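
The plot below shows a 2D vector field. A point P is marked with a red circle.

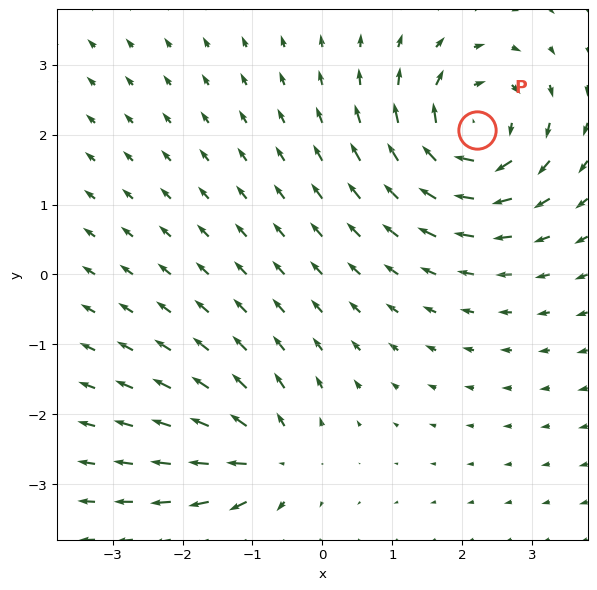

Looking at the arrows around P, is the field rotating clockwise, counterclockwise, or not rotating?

Near P at (2.2, 2.1) the arrows circulate clockwise. The curl (z-component) there is about -6; negative curl means clockwise rotation.

clockwise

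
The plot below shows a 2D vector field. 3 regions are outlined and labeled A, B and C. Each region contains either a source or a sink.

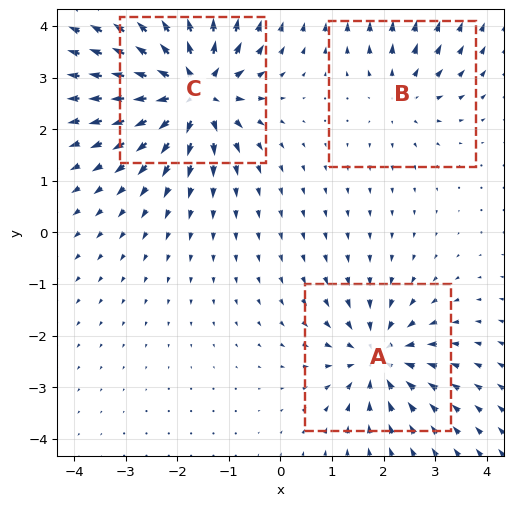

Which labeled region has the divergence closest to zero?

B

Divergence at each region's feature centre — A: about -4, B: about +3, C: about +6. Region B is closest to zero.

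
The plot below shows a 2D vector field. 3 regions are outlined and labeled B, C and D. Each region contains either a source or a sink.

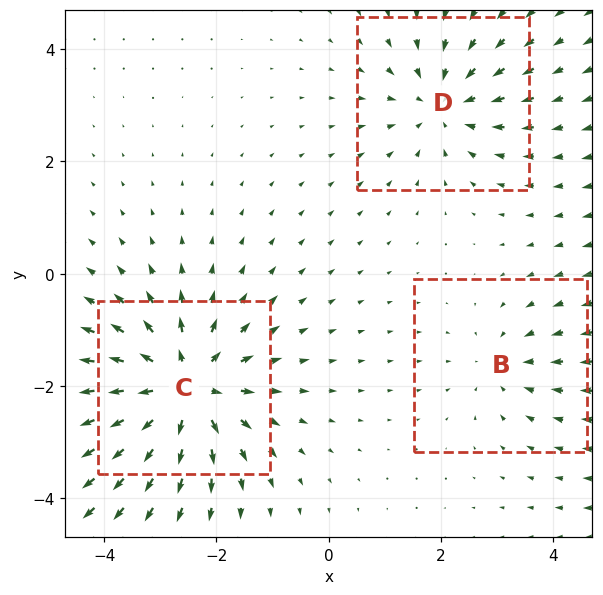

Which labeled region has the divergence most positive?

C

Divergence at each region's feature centre — B: about -2, C: about +5, D: about -3. Region C is most positive.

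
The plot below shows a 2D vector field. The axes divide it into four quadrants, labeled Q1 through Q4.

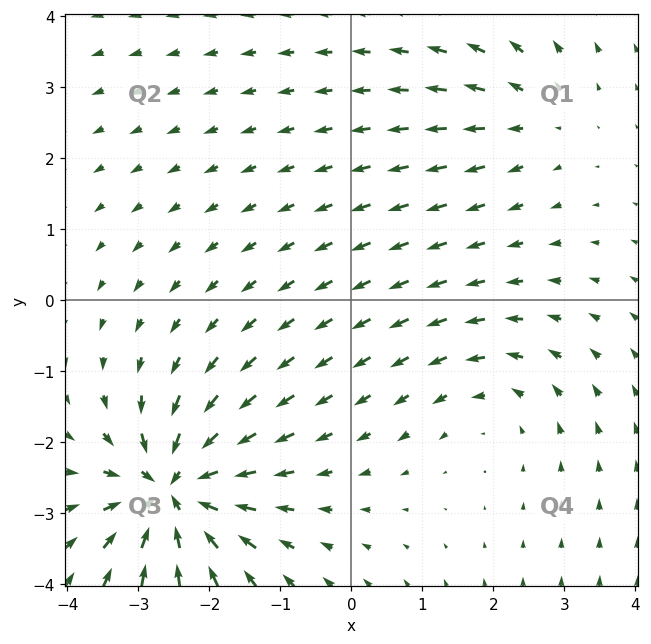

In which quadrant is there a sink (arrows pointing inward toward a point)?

Q3

The sink sits at approximately (-2.5, -2.7), which lies in quadrant Q3. The divergence there is about -7, negative as expected for a sink.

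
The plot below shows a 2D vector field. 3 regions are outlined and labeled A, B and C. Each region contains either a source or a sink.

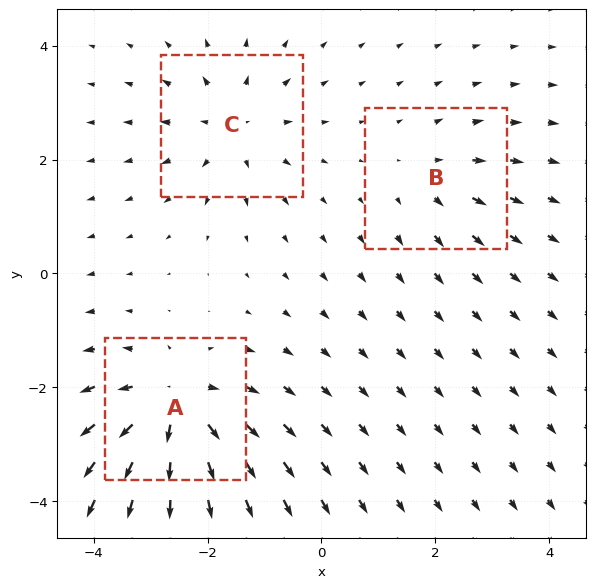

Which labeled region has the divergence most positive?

A

Divergence at each region's feature centre — A: about +5, B: about +2, C: about +3. Region A is most positive.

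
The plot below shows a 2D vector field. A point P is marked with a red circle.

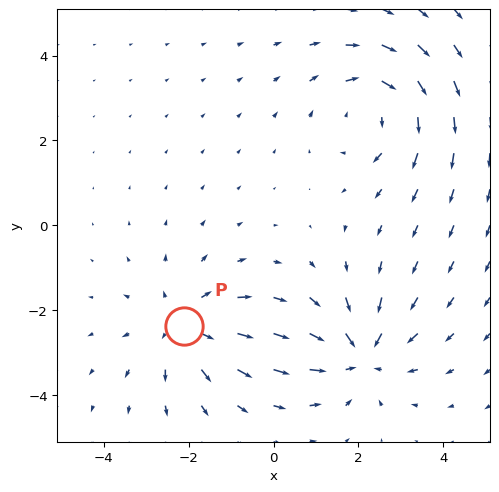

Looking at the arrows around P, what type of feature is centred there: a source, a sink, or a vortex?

source

At P (-2.1, -2.4) the arrows spread outward. Divergence about +2, curl ≈0 — positive divergence with near-zero curl is a source.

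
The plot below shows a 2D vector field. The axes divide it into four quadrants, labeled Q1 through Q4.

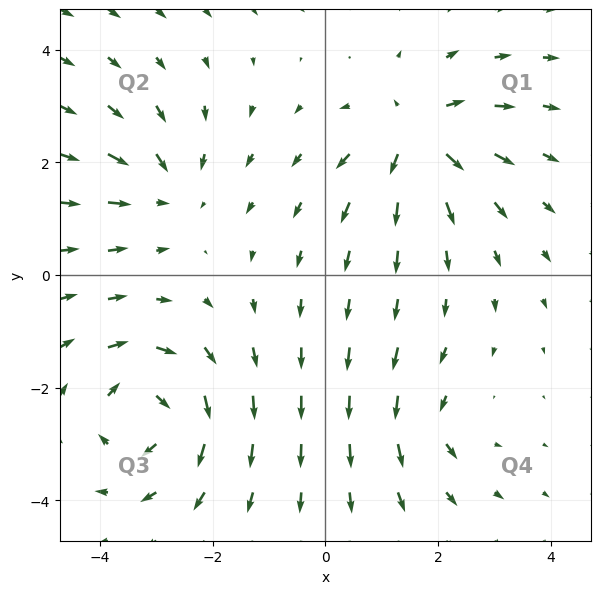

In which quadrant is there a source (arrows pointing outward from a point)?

The source sits at approximately (1.6, 2.5), which lies in quadrant Q1. The divergence there is about +5, positive as expected for a source.

Q1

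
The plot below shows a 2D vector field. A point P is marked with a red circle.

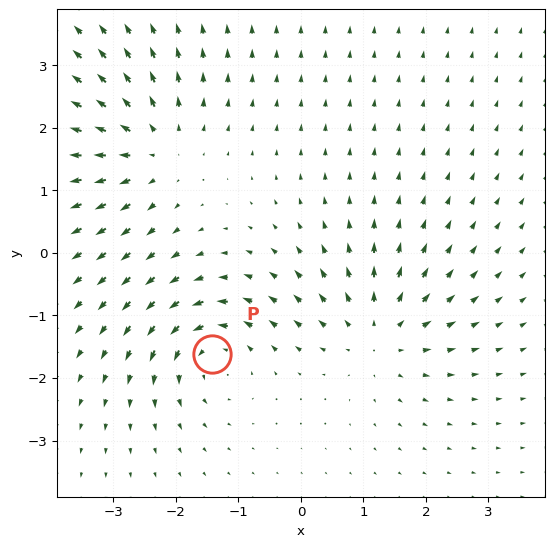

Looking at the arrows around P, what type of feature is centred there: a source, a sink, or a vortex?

At P (-1.4, -1.6) the arrows circulate counterclockwise. Divergence ≈0, curl about +5 — near-zero divergence with nonzero curl is a vortex.

vortex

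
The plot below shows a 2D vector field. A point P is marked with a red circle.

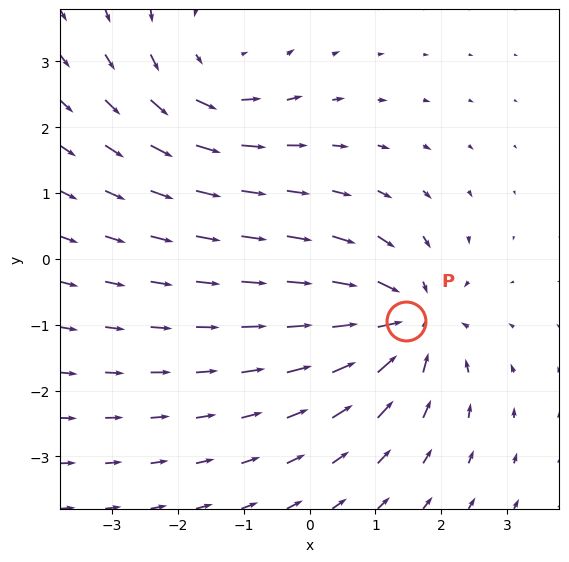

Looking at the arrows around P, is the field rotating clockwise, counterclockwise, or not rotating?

Near P at (1.5, -0.9) the arrows show no circulation. The curl there is ≈0.

not rotating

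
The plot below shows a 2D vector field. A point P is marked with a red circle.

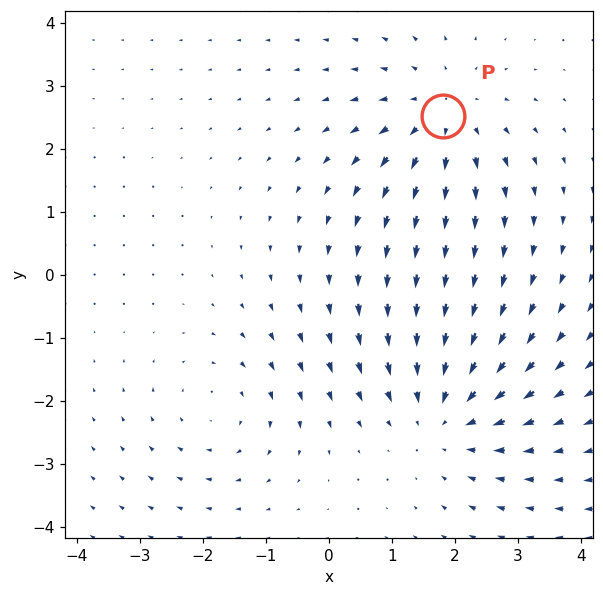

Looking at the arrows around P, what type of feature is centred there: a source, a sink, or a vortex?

source

At P (1.8, 2.5) the arrows spread outward. Divergence about +4, curl ≈0 — positive divergence with near-zero curl is a source.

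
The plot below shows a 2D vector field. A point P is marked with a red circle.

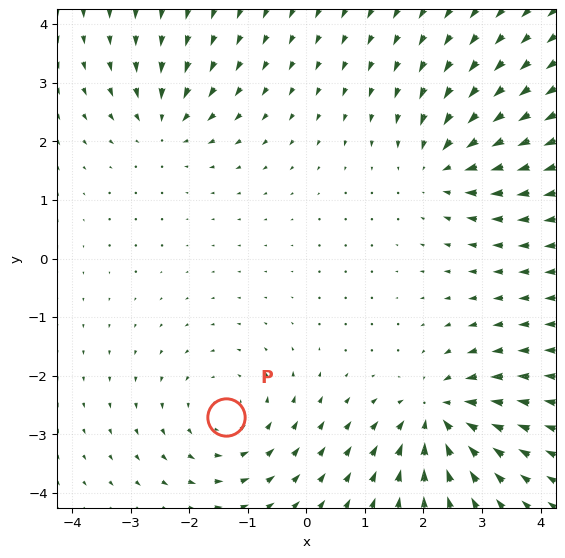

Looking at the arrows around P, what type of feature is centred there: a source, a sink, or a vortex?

At P (-1.4, -2.7) the arrows circulate counterclockwise. Divergence ≈0, curl about +3 — near-zero divergence with nonzero curl is a vortex.

vortex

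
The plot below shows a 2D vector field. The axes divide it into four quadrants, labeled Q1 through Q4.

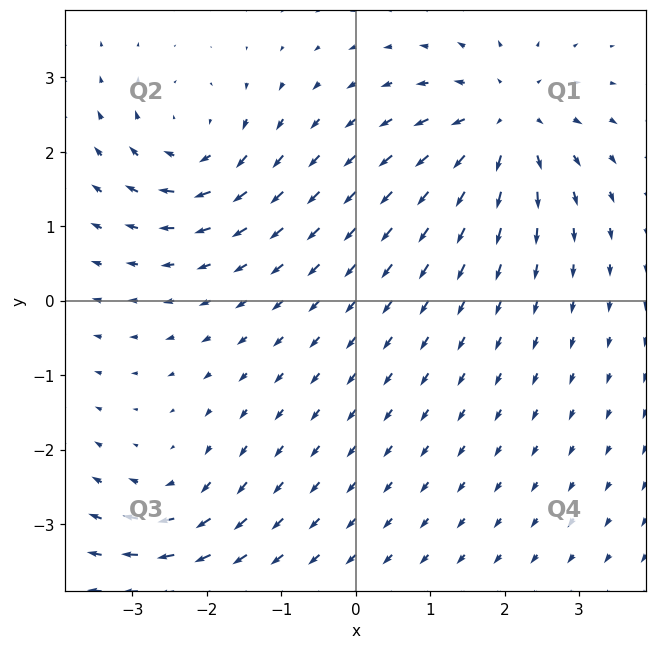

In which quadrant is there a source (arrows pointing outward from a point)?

Q1

The source sits at approximately (2.0, 2.4), which lies in quadrant Q1. The divergence there is about +6, positive as expected for a source.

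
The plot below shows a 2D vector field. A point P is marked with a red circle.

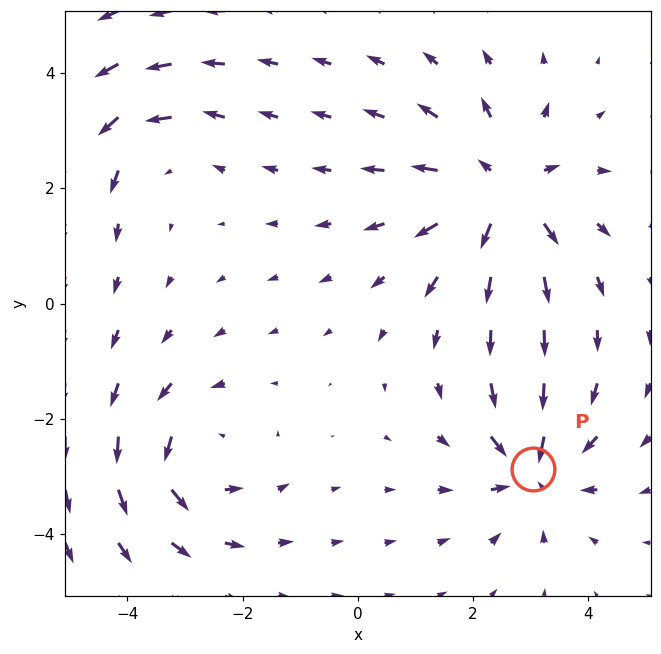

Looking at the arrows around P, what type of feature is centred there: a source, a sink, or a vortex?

sink

At P (3.0, -2.9) the arrows converge inward. Divergence about -4, curl ≈0 — negative divergence with near-zero curl is a sink.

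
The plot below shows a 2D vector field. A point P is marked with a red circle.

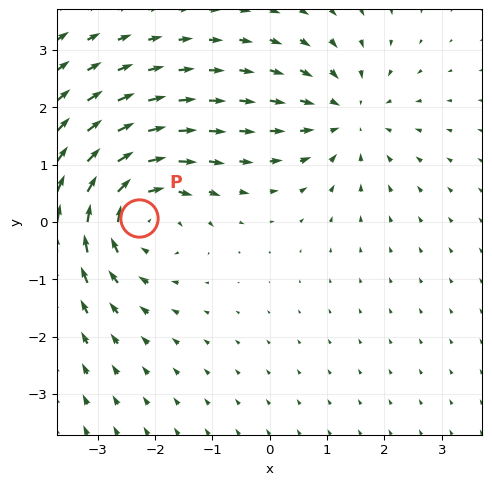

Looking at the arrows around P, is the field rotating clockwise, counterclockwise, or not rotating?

Near P at (-2.3, 0.1) the arrows circulate clockwise. The curl (z-component) there is about -4; negative curl means clockwise rotation.

clockwise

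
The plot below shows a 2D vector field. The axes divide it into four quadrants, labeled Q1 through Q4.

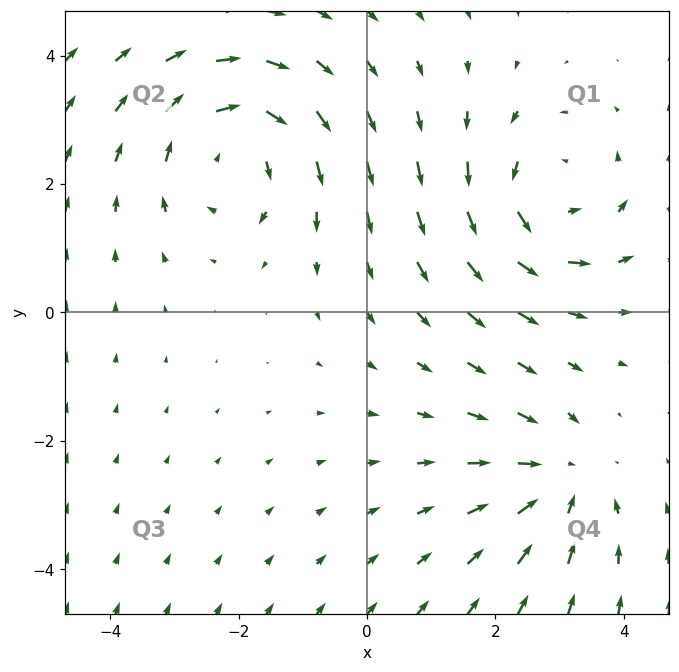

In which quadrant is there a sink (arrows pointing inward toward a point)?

The sink sits at approximately (3.0, -2.6), which lies in quadrant Q4. The divergence there is about -3, negative as expected for a sink.

Q4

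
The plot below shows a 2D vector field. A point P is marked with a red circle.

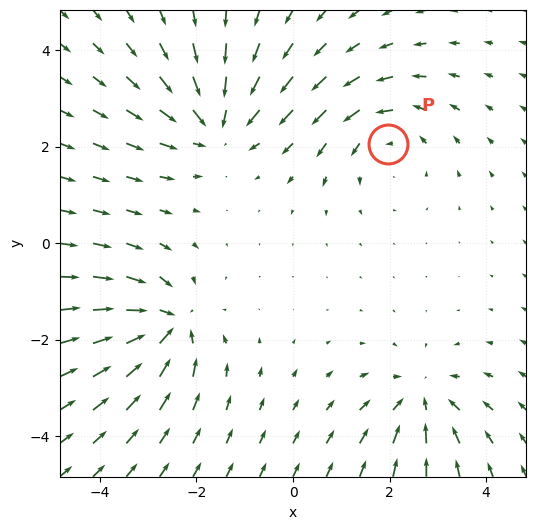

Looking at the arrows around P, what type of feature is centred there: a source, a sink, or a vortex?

vortex

At P (2.0, 2.1) the arrows circulate counterclockwise. Divergence ≈0, curl about +3 — near-zero divergence with nonzero curl is a vortex.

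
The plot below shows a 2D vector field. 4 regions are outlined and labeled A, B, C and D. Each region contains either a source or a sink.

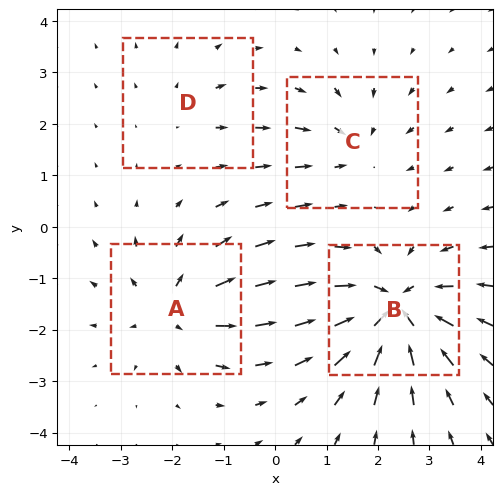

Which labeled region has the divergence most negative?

B

Divergence at each region's feature centre — A: about +5, B: about -8, C: about -4, D: about +2. Region B is most negative.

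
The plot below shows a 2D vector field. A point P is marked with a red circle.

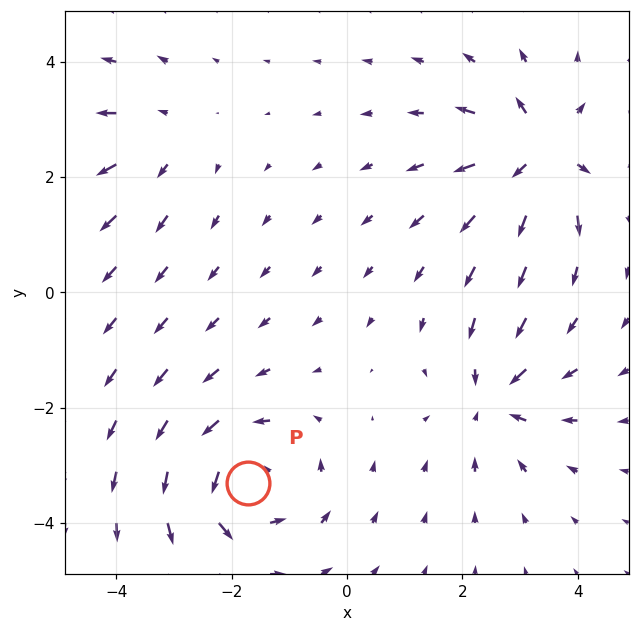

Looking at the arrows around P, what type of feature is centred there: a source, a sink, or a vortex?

At P (-1.7, -3.3) the arrows circulate counterclockwise. Divergence ≈0, curl about +5 — near-zero divergence with nonzero curl is a vortex.

vortex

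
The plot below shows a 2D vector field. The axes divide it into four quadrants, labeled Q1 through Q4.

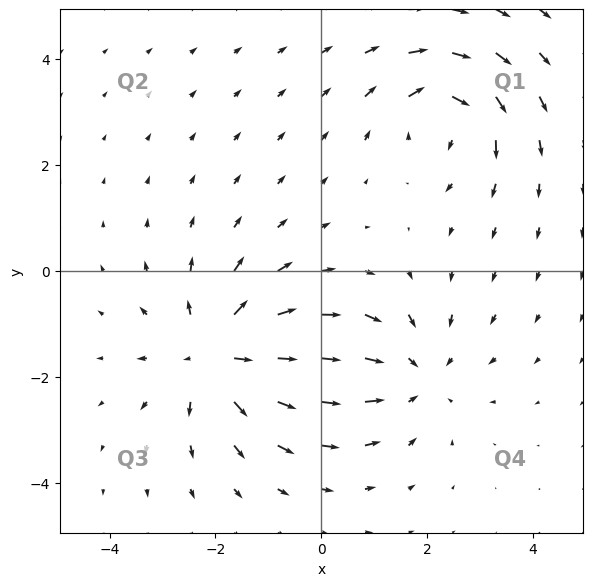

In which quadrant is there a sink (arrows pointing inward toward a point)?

Q4

The sink sits at approximately (1.7, -2.0), which lies in quadrant Q4. The divergence there is about -2, negative as expected for a sink.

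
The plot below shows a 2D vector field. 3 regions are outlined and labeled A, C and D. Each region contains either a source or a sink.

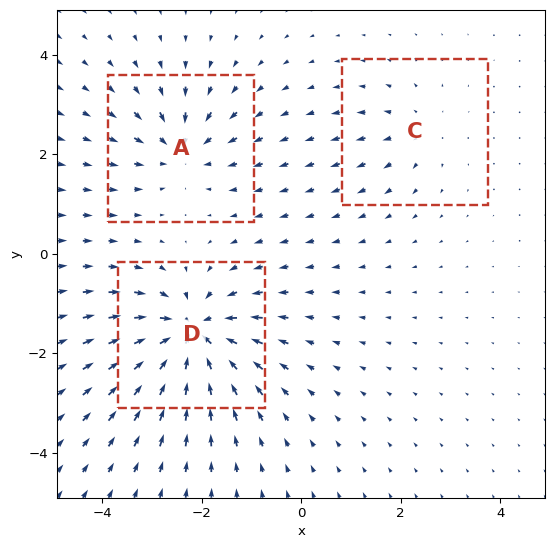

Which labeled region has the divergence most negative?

D

Divergence at each region's feature centre — A: about -4, C: about +2, D: about -6. Region D is most negative.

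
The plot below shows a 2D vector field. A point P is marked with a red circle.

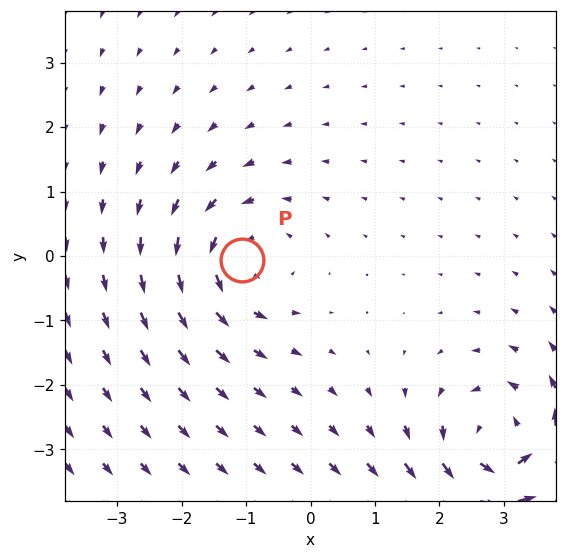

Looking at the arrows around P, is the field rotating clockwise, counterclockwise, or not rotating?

Near P at (-1.1, -0.1) the arrows circulate counterclockwise. The curl (z-component) there is about +4; positive curl means counterclockwise rotation.

counterclockwise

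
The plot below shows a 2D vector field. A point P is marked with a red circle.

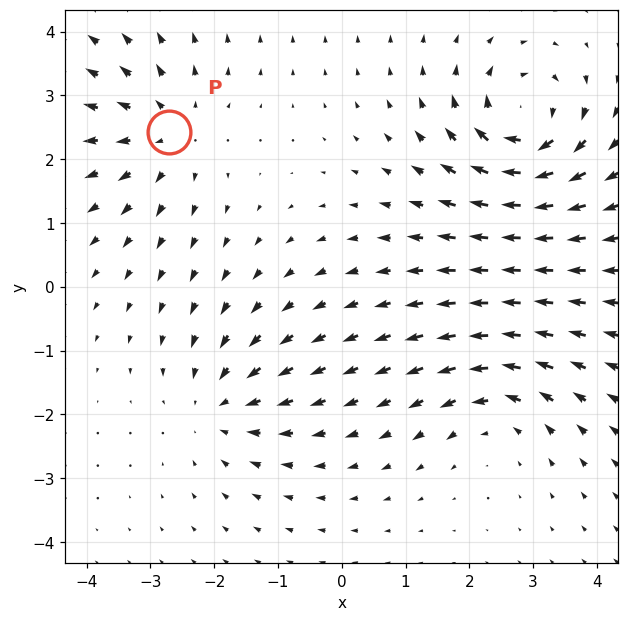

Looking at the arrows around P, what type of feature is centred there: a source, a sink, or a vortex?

source

At P (-2.7, 2.4) the arrows spread outward. Divergence about +4, curl ≈0 — positive divergence with near-zero curl is a source.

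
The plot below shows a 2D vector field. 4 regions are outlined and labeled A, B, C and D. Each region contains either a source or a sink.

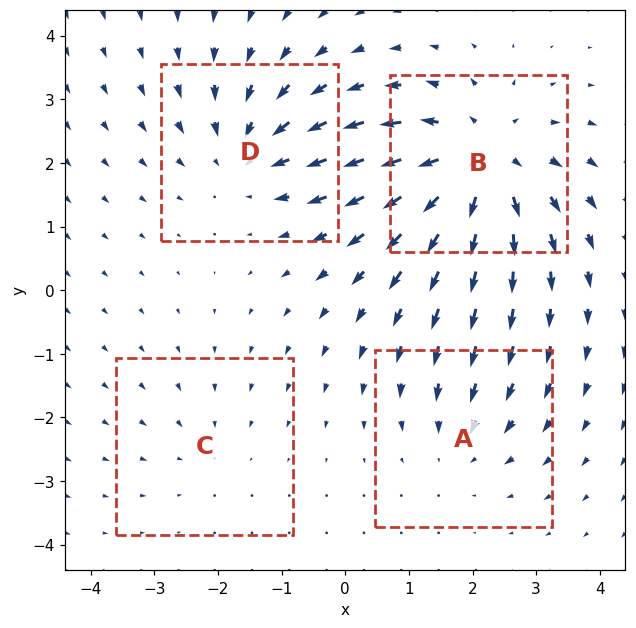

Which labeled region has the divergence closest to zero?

Divergence at each region's feature centre — A: about -3, B: about +6, C: about -2, D: about -4. Region C is closest to zero.

C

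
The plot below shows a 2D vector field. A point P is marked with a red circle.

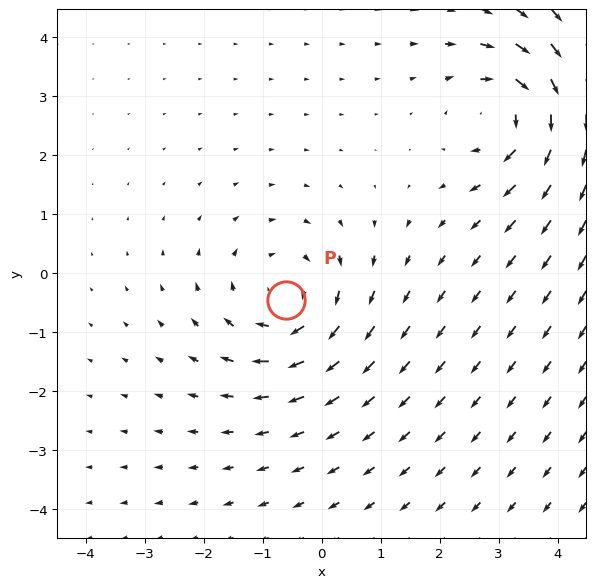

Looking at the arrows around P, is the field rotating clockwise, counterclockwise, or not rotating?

clockwise

Near P at (-0.6, -0.5) the arrows circulate clockwise. The curl (z-component) there is about -4; negative curl means clockwise rotation.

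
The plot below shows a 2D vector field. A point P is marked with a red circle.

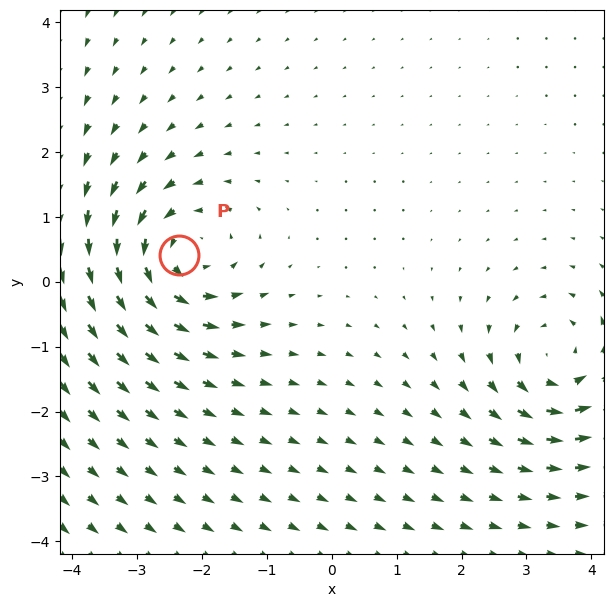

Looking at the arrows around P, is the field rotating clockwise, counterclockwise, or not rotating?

Near P at (-2.4, 0.4) the arrows circulate counterclockwise. The curl (z-component) there is about +6; positive curl means counterclockwise rotation.

counterclockwise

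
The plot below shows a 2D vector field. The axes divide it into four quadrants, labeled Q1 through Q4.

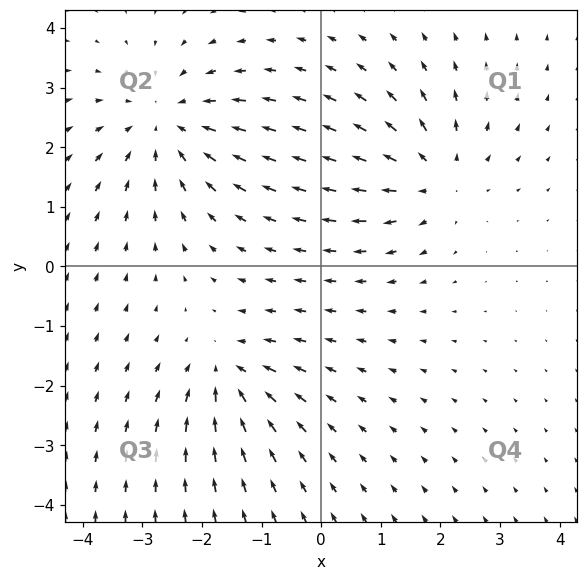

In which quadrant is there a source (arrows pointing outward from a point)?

Q1

The source sits at approximately (1.9, 1.5), which lies in quadrant Q1. The divergence there is about +4, positive as expected for a source.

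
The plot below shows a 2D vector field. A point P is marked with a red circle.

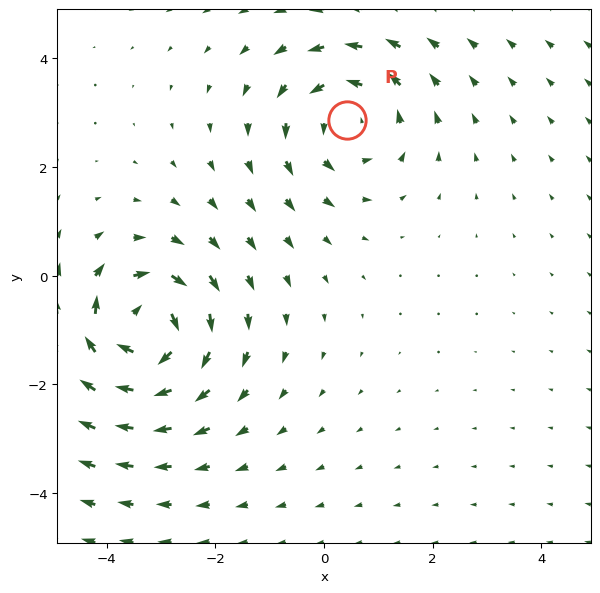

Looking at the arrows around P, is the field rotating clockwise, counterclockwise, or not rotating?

counterclockwise

Near P at (0.4, 2.9) the arrows circulate counterclockwise. The curl (z-component) there is about +4; positive curl means counterclockwise rotation.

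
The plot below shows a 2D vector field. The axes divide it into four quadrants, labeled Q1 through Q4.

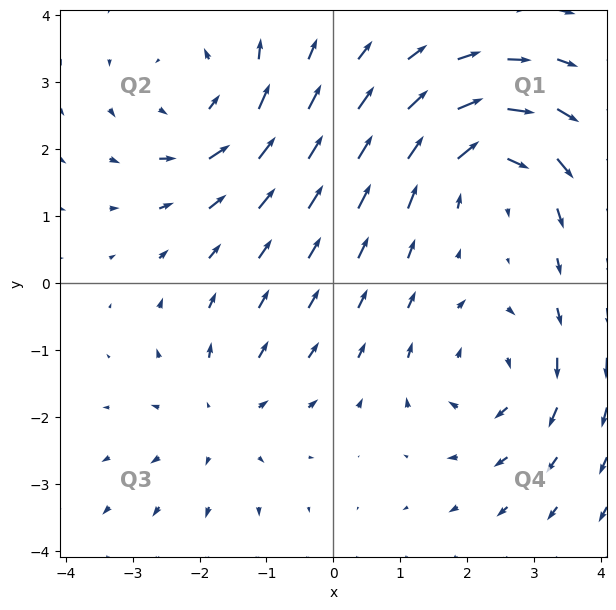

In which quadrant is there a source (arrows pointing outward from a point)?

Q3

The source sits at approximately (-1.7, -2.0), which lies in quadrant Q3. The divergence there is about +3, positive as expected for a source.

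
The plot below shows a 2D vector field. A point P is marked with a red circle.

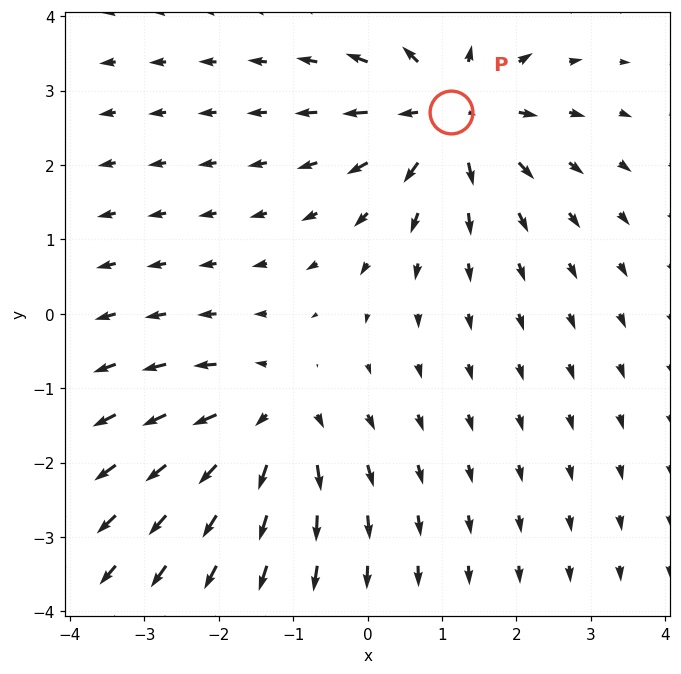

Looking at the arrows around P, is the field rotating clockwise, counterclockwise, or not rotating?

Near P at (1.1, 2.7) the arrows show no circulation. The curl there is ≈0.

not rotating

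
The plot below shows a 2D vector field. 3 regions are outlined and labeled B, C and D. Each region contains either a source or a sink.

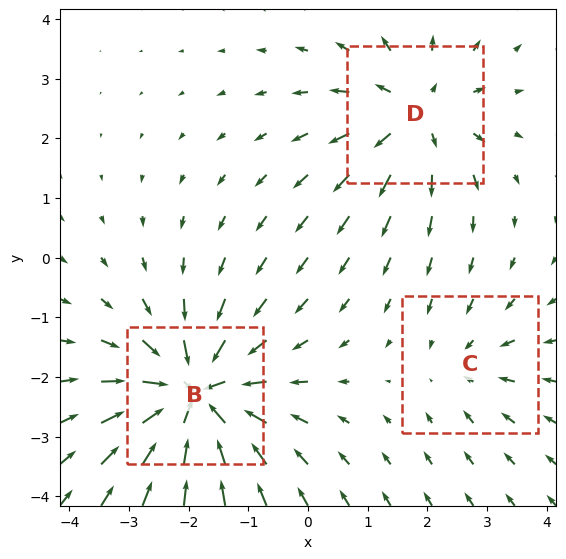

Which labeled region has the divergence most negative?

Divergence at each region's feature centre — B: about -6, C: about -2, D: about +4. Region B is most negative.

B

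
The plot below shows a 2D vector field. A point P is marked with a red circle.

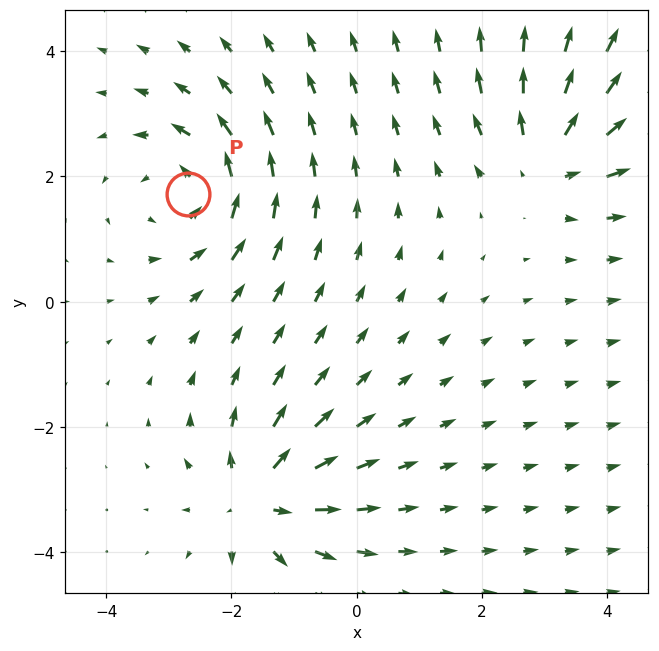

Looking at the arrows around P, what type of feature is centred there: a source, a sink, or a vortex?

vortex

At P (-2.7, 1.7) the arrows circulate counterclockwise. Divergence ≈0, curl about +3 — near-zero divergence with nonzero curl is a vortex.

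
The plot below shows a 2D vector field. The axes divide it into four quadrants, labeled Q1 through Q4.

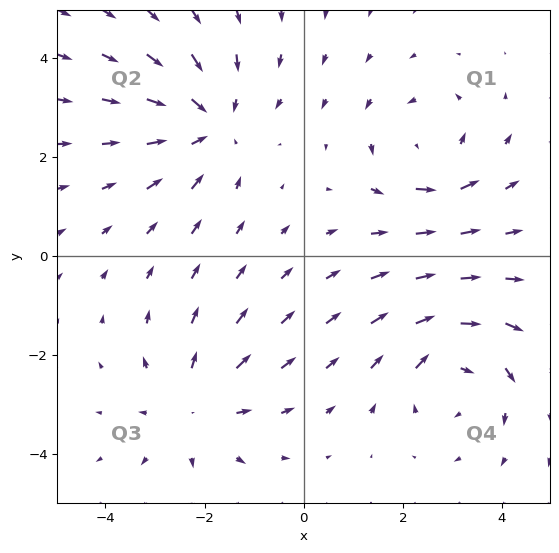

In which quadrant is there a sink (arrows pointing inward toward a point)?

The sink sits at approximately (-1.9, 2.7), which lies in quadrant Q2. The divergence there is about -3, negative as expected for a sink.

Q2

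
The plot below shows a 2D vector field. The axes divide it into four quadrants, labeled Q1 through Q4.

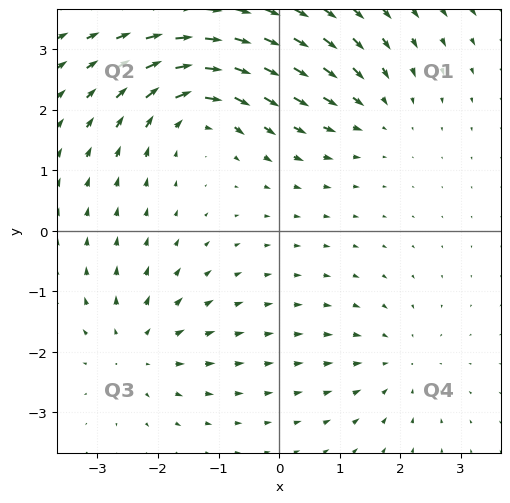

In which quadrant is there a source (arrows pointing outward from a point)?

Q3

The source sits at approximately (-2.3, -2.0), which lies in quadrant Q3. The divergence there is about +4, positive as expected for a source.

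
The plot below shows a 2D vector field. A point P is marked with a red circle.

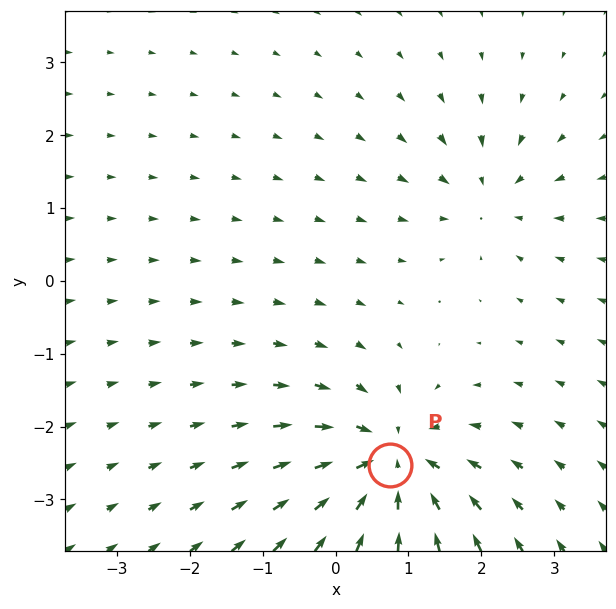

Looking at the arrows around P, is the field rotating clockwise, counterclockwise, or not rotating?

Near P at (0.7, -2.5) the arrows show no circulation. The curl there is ≈0.

not rotating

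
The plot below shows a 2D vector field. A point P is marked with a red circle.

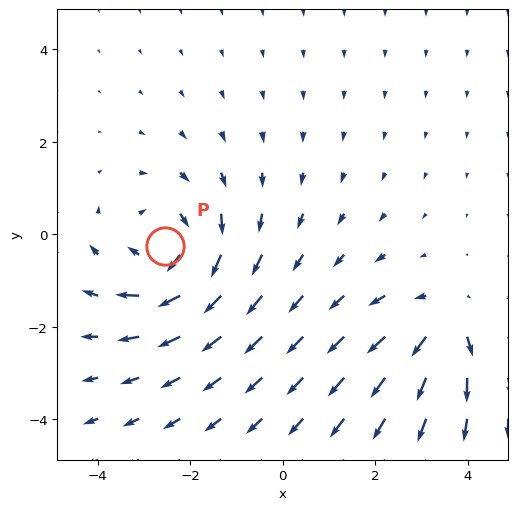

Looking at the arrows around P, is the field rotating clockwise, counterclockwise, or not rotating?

Near P at (-2.5, -0.3) the arrows circulate clockwise. The curl (z-component) there is about -4; negative curl means clockwise rotation.

clockwise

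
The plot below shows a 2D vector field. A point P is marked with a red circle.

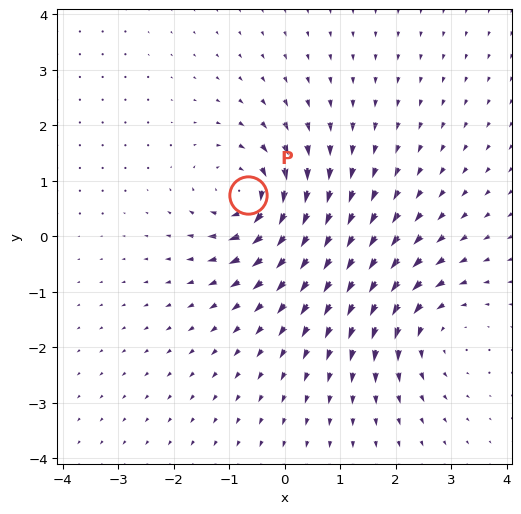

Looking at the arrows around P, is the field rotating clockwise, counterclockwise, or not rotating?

clockwise

Near P at (-0.7, 0.7) the arrows circulate clockwise. The curl (z-component) there is about -6; negative curl means clockwise rotation.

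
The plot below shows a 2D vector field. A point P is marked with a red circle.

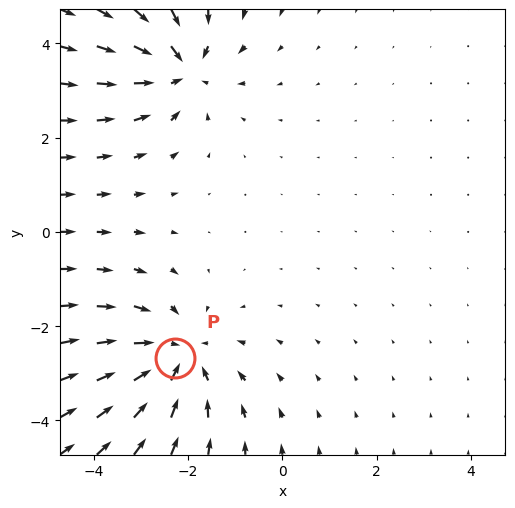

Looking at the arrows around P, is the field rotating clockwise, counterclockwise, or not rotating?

not rotating

Near P at (-2.3, -2.7) the arrows show no circulation. The curl there is ≈0.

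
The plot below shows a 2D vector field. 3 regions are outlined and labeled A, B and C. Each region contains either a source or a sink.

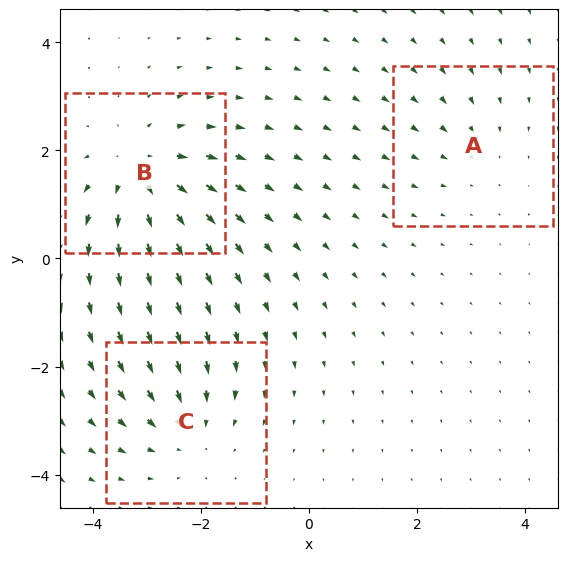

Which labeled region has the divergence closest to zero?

A

Divergence at each region's feature centre — A: about -2, B: about +4, C: about -3. Region A is closest to zero.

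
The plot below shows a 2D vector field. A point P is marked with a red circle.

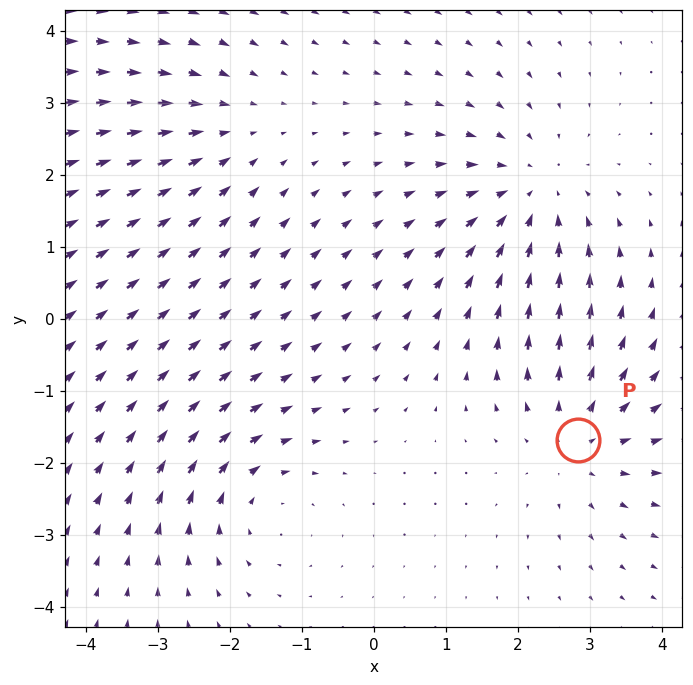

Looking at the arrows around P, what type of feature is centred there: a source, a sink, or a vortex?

At P (2.8, -1.7) the arrows spread outward. Divergence about +3, curl ≈0 — positive divergence with near-zero curl is a source.

source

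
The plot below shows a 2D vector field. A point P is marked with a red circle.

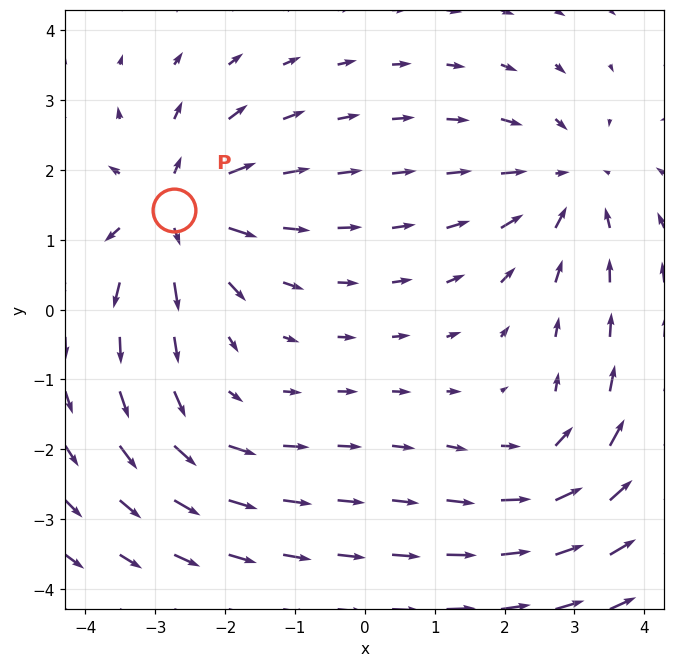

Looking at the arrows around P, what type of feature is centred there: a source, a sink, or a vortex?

source

At P (-2.7, 1.4) the arrows spread outward. Divergence about +6, curl ≈0 — positive divergence with near-zero curl is a source.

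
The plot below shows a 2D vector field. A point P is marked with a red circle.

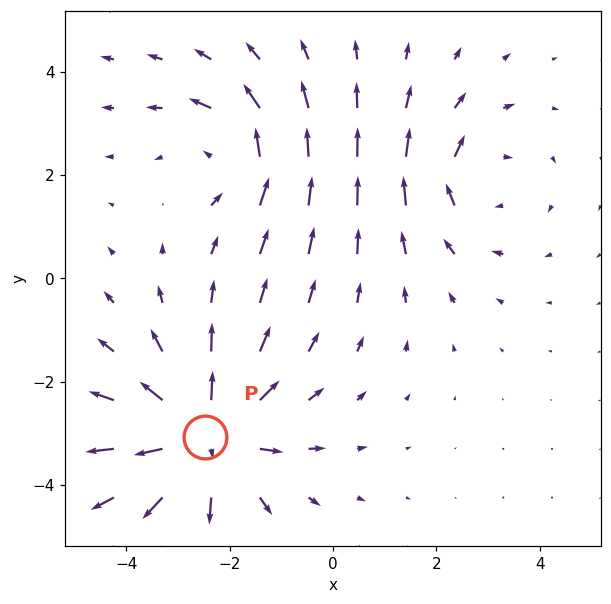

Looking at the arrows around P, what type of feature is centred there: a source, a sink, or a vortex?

At P (-2.5, -3.1) the arrows spread outward. Divergence about +4, curl ≈0 — positive divergence with near-zero curl is a source.

source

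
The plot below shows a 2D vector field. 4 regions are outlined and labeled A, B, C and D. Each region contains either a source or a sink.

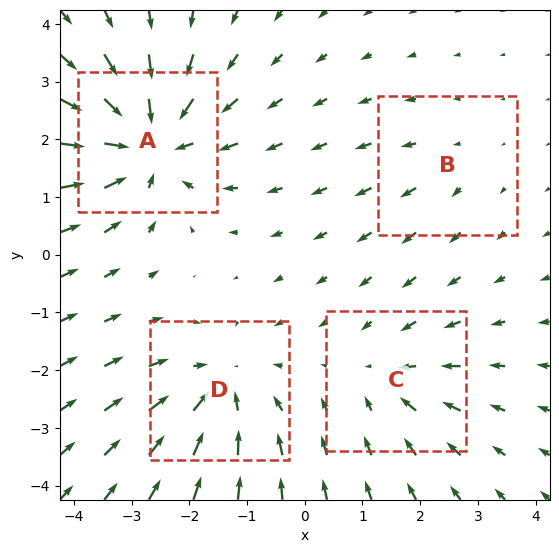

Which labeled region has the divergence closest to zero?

B

Divergence at each region's feature centre — A: about -7, B: about +2, C: about -3, D: about -5. Region B is closest to zero.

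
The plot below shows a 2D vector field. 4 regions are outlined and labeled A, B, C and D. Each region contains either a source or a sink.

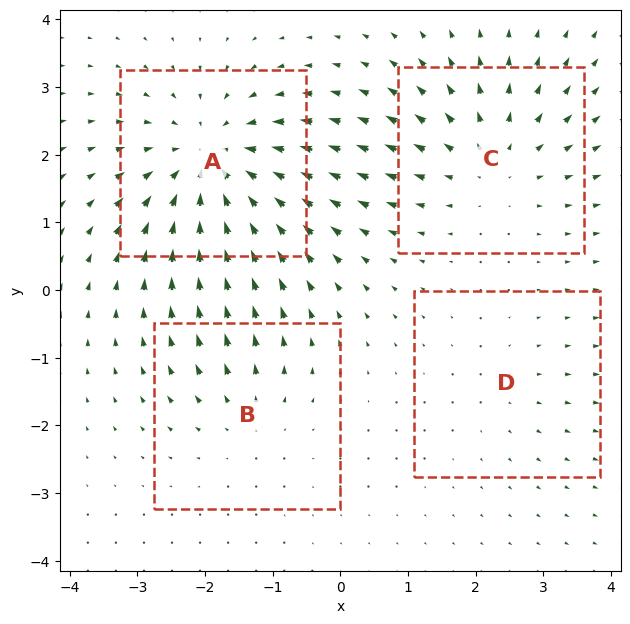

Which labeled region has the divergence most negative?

A

Divergence at each region's feature centre — A: about -6, B: about +3, C: about +4, D: about +2. Region A is most negative.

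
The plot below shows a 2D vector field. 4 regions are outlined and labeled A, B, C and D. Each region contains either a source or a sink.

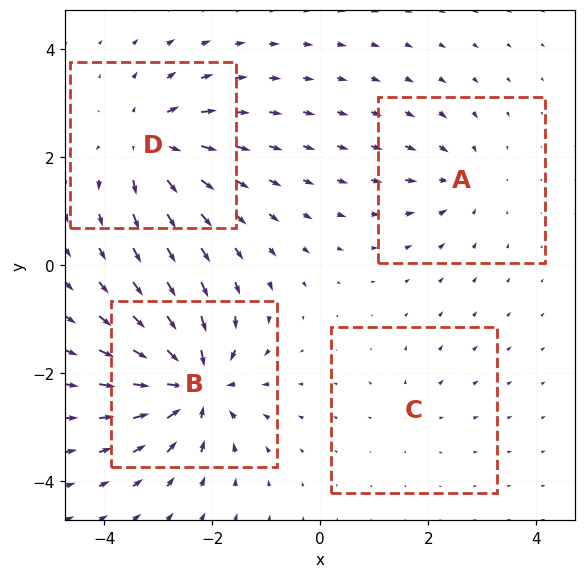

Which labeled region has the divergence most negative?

B

Divergence at each region's feature centre — A: about -4, B: about -8, C: about +2, D: about +6. Region B is most negative.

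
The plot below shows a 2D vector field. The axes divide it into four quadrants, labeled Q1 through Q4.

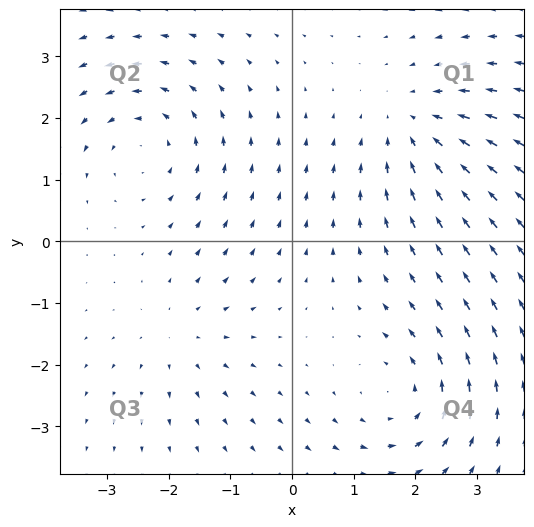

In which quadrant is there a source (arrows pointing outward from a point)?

Q3

The source sits at approximately (-1.8, -1.5), which lies in quadrant Q3. The divergence there is about +3, positive as expected for a source.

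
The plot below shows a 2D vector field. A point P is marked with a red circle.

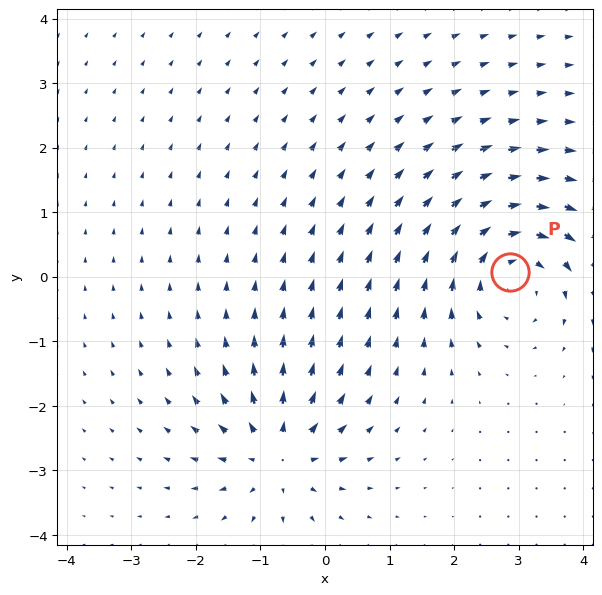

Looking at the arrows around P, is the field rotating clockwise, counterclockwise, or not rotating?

Near P at (2.9, 0.1) the arrows circulate clockwise. The curl (z-component) there is about -4; negative curl means clockwise rotation.

clockwise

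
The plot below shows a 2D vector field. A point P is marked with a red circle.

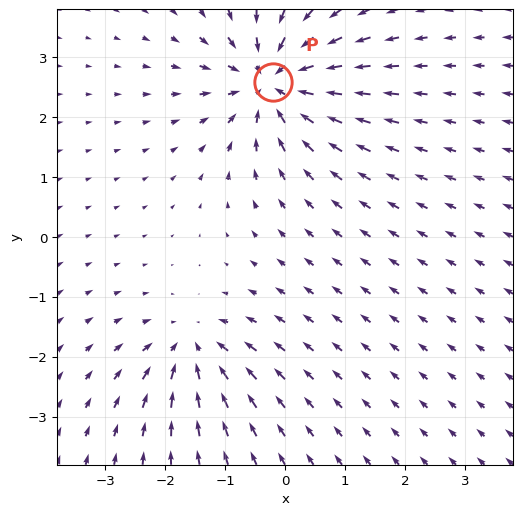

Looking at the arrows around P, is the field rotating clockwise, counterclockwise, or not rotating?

not rotating

Near P at (-0.2, 2.6) the arrows show no circulation. The curl there is ≈0.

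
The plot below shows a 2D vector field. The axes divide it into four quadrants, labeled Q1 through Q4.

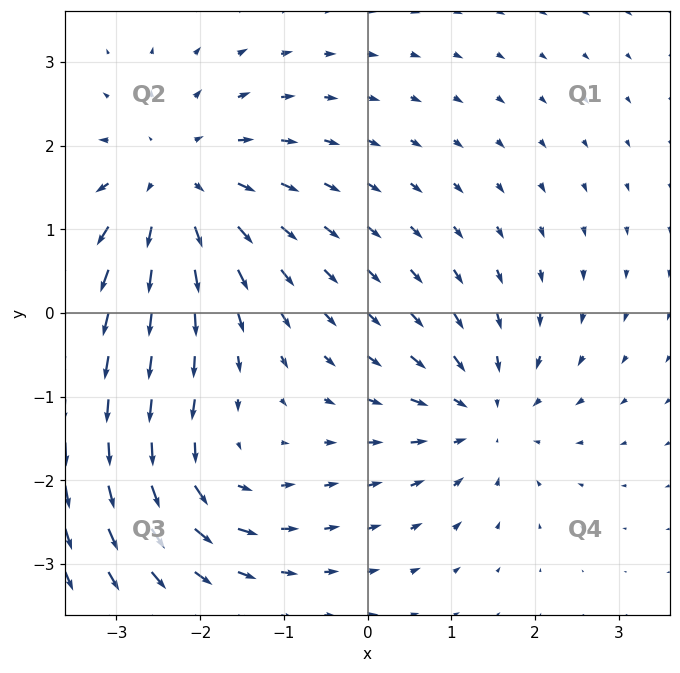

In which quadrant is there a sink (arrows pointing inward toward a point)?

The sink sits at approximately (1.4, -1.2), which lies in quadrant Q4. The divergence there is about -4, negative as expected for a sink.

Q4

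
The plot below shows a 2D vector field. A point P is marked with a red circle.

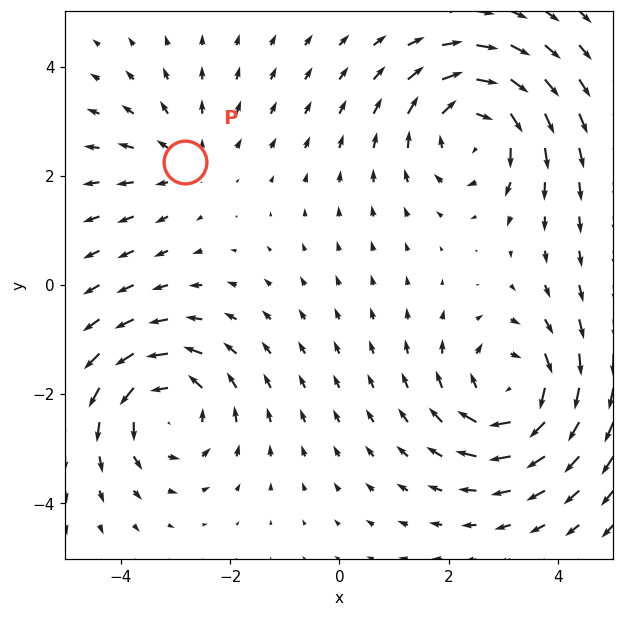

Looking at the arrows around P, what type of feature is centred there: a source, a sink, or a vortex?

source

At P (-2.8, 2.2) the arrows spread outward. Divergence about +2, curl ≈0 — positive divergence with near-zero curl is a source.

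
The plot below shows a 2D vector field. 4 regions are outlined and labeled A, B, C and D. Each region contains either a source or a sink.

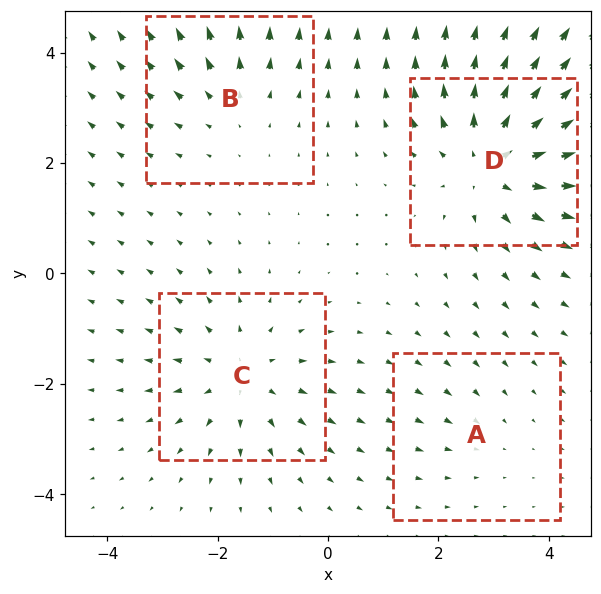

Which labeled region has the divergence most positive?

Divergence at each region's feature centre — A: about -2, B: about +3, C: about +4, D: about +6. Region D is most positive.

D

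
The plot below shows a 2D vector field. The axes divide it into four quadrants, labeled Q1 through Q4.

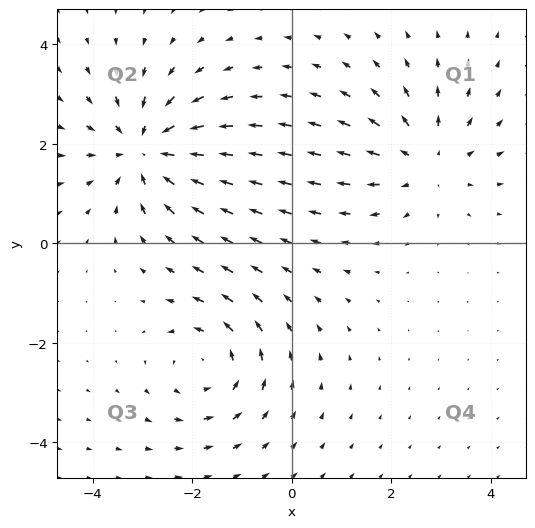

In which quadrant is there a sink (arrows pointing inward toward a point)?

The sink sits at approximately (-2.9, 1.9), which lies in quadrant Q2. The divergence there is about -3, negative as expected for a sink.

Q2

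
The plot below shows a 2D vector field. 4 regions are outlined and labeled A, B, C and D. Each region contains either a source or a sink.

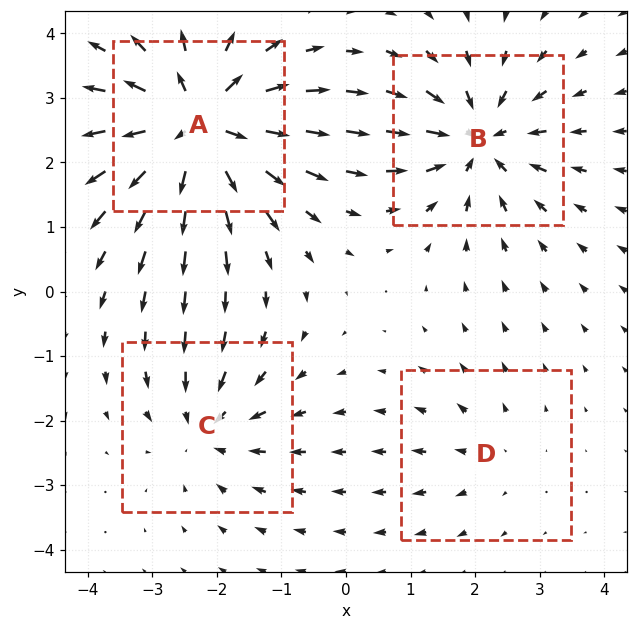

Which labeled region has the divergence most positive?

Divergence at each region's feature centre — A: about +8, B: about -6, C: about -4, D: about +2. Region A is most positive.

A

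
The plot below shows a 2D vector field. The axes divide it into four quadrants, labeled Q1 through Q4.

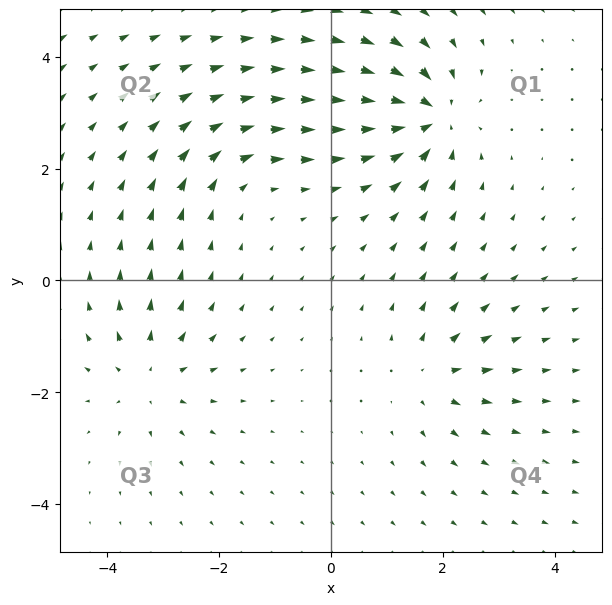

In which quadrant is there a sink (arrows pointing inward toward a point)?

The sink sits at approximately (1.8, 2.9), which lies in quadrant Q1. The divergence there is about -6, negative as expected for a sink.

Q1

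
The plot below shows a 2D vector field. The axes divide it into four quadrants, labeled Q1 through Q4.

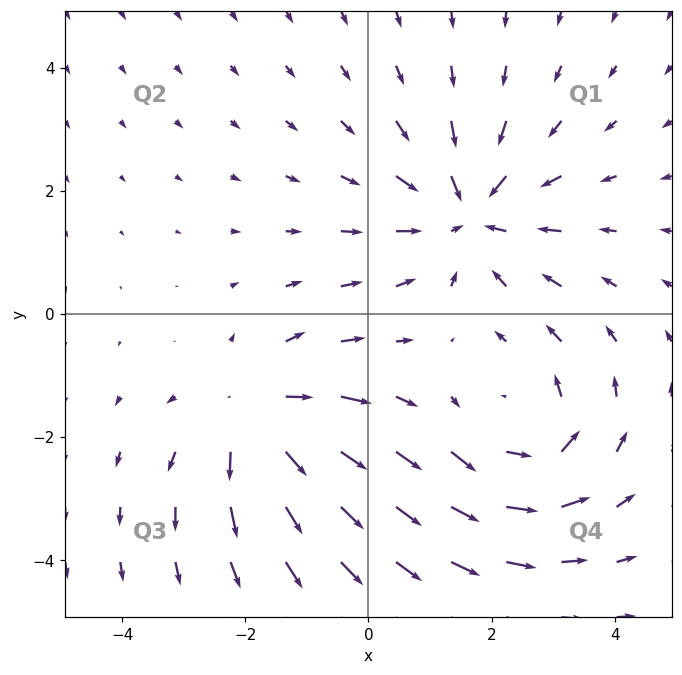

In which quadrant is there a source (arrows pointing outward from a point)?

The source sits at approximately (-1.8, -1.7), which lies in quadrant Q3. The divergence there is about +3, positive as expected for a source.

Q3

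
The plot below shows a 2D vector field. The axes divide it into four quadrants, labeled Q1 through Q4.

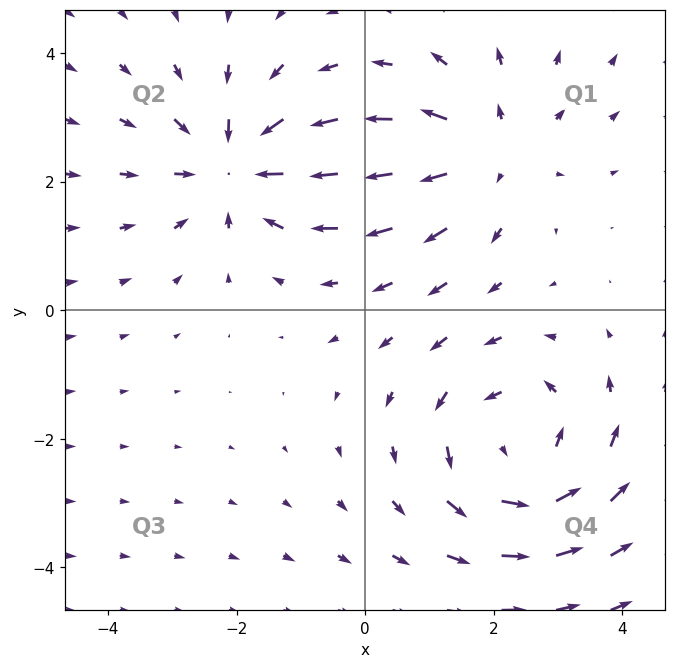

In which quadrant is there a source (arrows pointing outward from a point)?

Q1

The source sits at approximately (1.9, 2.5), which lies in quadrant Q1. The divergence there is about +3, positive as expected for a source.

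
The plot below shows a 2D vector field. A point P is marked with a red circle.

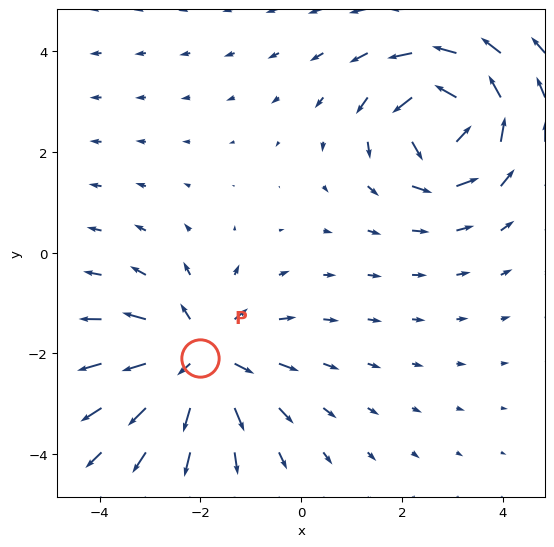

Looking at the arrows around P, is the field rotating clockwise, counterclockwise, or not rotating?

Near P at (-2.0, -2.1) the arrows show no circulation. The curl there is ≈0.

not rotating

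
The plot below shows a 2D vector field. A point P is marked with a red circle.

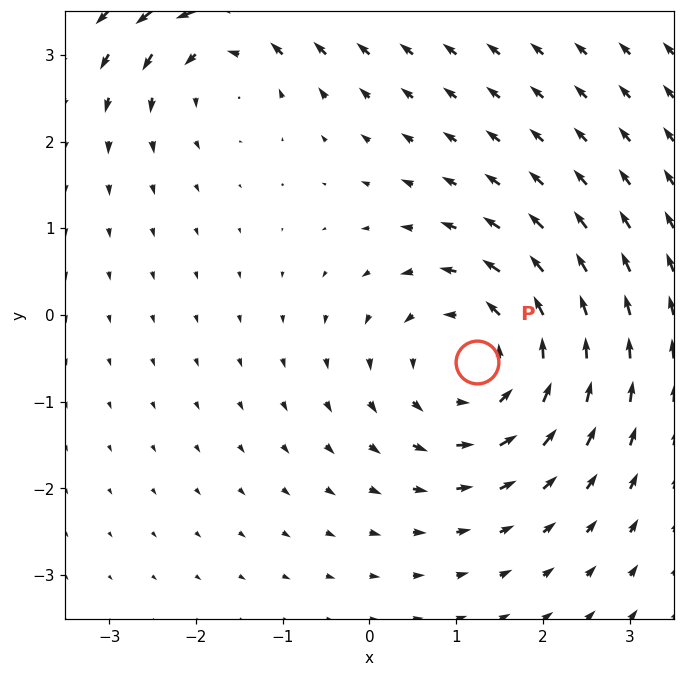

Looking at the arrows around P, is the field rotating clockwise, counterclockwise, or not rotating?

Near P at (1.2, -0.5) the arrows circulate counterclockwise. The curl (z-component) there is about +4; positive curl means counterclockwise rotation.

counterclockwise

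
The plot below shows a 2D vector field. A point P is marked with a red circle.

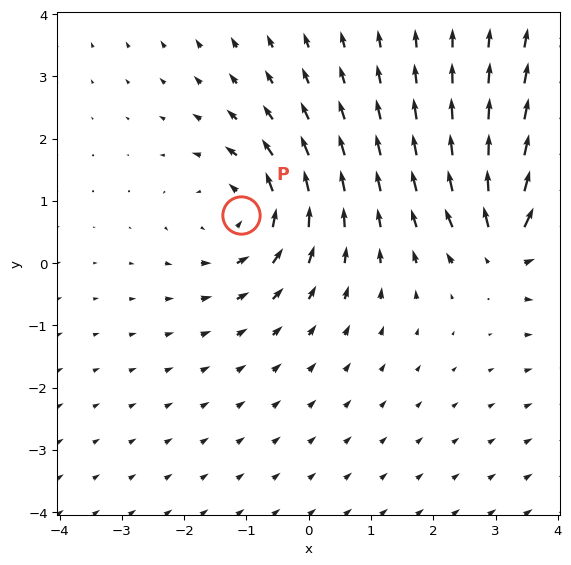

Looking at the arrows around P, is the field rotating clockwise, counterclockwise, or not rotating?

Near P at (-1.1, 0.8) the arrows circulate counterclockwise. The curl (z-component) there is about +3; positive curl means counterclockwise rotation.

counterclockwise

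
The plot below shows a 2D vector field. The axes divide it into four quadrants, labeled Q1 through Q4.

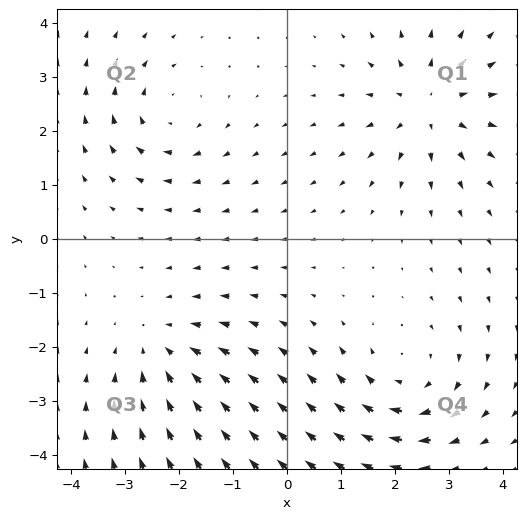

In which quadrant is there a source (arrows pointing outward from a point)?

The source sits at approximately (2.6, 2.5), which lies in quadrant Q1. The divergence there is about +4, positive as expected for a source.

Q1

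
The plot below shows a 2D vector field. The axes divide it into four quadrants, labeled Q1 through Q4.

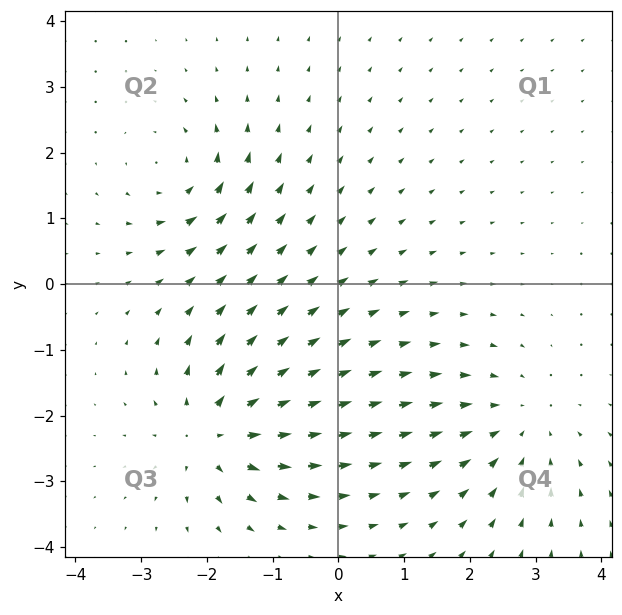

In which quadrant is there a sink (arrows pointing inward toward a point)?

The sink sits at approximately (2.7, -2.1), which lies in quadrant Q4. The divergence there is about -3, negative as expected for a sink.

Q4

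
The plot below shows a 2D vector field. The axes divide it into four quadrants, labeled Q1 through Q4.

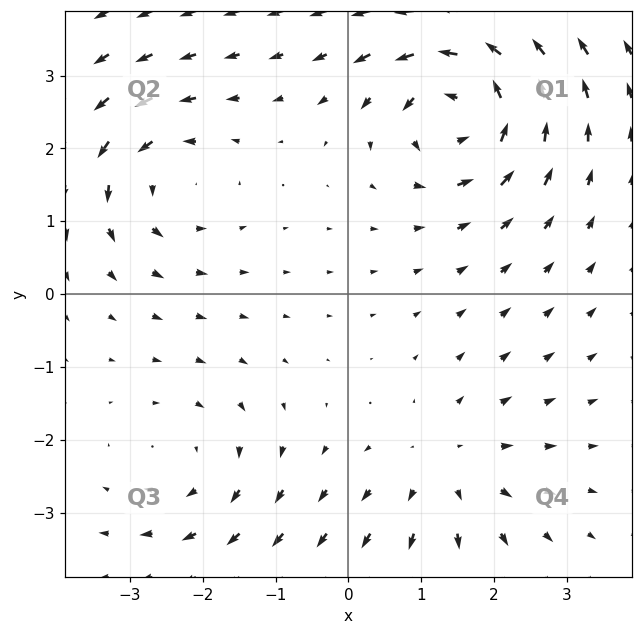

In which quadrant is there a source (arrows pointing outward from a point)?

The source sits at approximately (1.4, -2.4), which lies in quadrant Q4. The divergence there is about +3, positive as expected for a source.

Q4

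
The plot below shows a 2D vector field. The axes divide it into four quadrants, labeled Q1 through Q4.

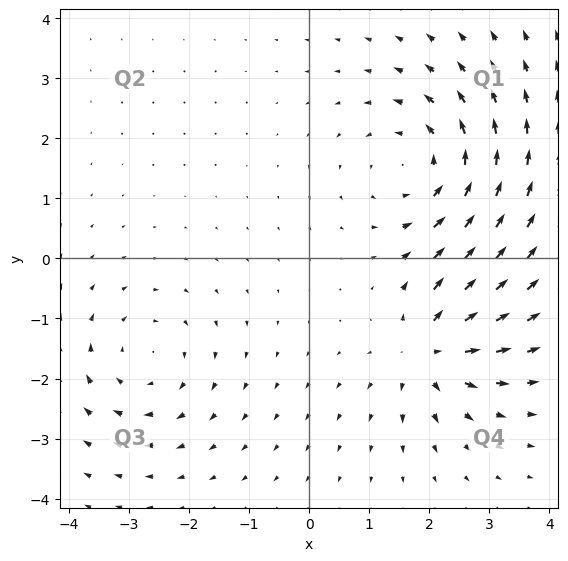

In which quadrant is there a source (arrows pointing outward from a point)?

The source sits at approximately (2.0, -1.5), which lies in quadrant Q4. The divergence there is about +5, positive as expected for a source.

Q4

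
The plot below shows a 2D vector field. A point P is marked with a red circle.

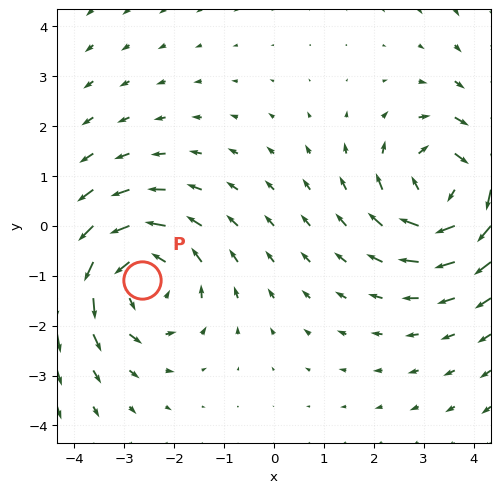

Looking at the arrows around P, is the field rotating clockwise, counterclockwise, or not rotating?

counterclockwise

Near P at (-2.6, -1.1) the arrows circulate counterclockwise. The curl (z-component) there is about +4; positive curl means counterclockwise rotation.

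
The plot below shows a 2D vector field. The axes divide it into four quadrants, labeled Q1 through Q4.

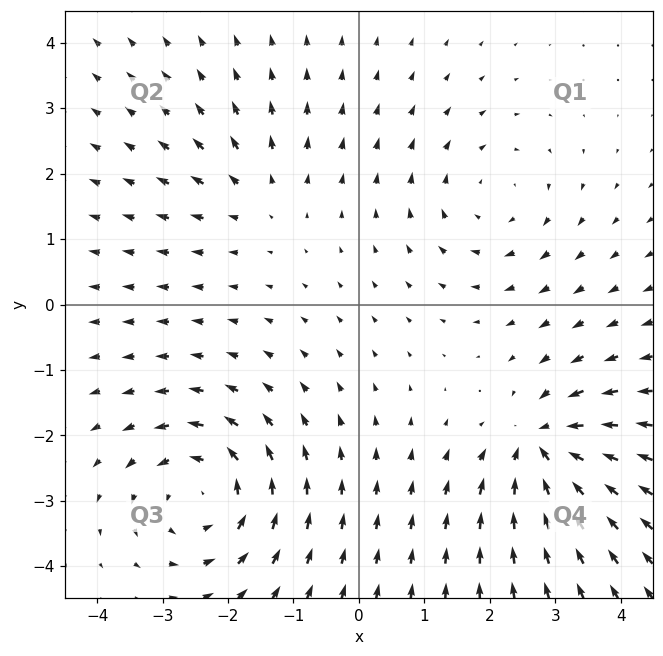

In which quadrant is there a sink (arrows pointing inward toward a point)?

Q4

The sink sits at approximately (2.8, -2.2), which lies in quadrant Q4. The divergence there is about -6, negative as expected for a sink.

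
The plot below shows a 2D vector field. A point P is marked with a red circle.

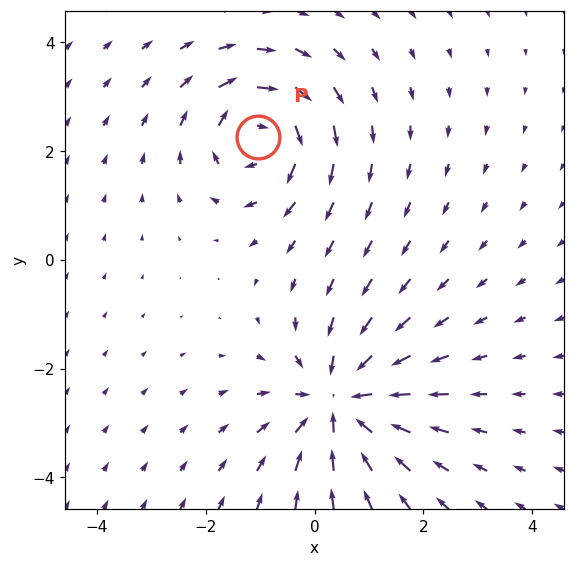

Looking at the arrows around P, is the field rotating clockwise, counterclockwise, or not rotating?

clockwise

Near P at (-1.0, 2.3) the arrows circulate clockwise. The curl (z-component) there is about -5; negative curl means clockwise rotation.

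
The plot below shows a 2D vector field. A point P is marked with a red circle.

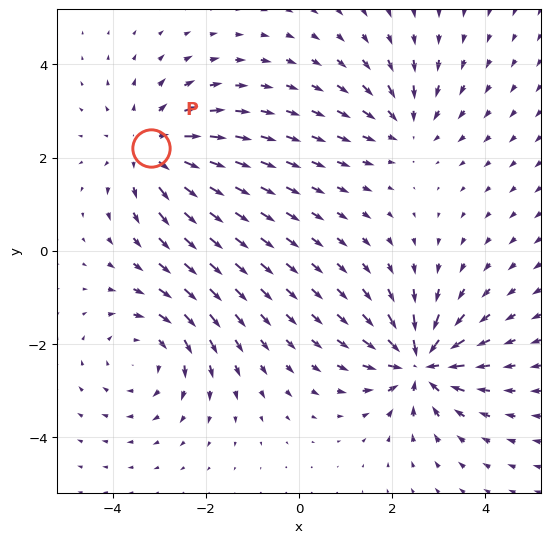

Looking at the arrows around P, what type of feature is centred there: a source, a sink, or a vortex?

source

At P (-3.2, 2.2) the arrows spread outward. Divergence about +4, curl ≈0 — positive divergence with near-zero curl is a source.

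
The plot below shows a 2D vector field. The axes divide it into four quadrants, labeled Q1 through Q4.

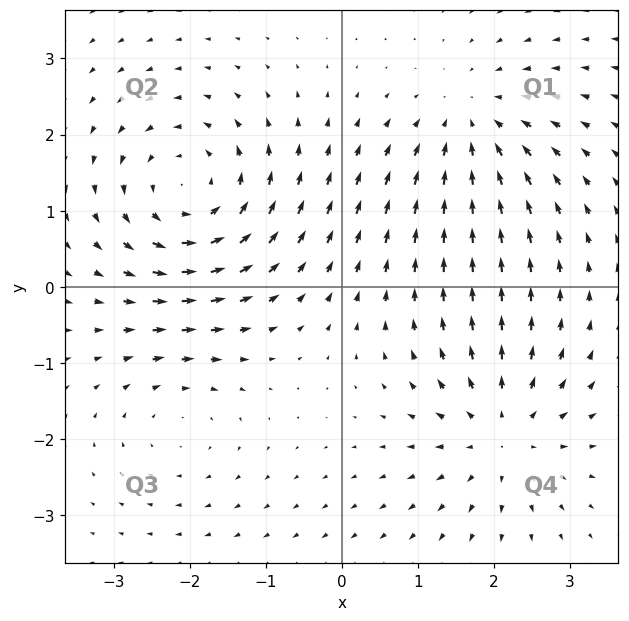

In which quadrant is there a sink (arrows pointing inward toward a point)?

Q1

The sink sits at approximately (1.7, 2.2), which lies in quadrant Q1. The divergence there is about -3, negative as expected for a sink.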